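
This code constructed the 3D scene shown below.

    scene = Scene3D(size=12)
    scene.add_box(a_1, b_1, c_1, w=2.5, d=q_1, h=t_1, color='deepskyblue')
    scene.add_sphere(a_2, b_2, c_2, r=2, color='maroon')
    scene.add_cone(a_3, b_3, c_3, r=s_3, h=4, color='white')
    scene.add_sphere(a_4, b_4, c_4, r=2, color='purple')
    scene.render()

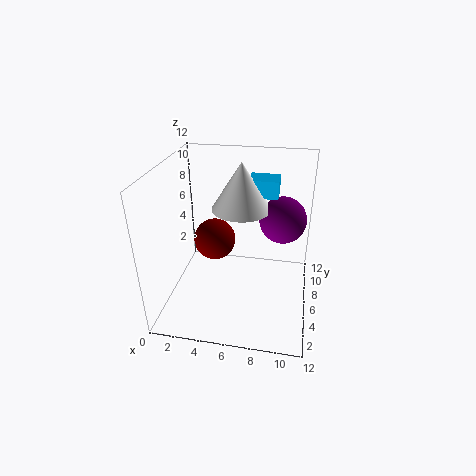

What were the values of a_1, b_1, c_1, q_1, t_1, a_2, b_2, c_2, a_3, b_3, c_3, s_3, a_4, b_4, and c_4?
a_1 = 6.5; b_1 = 7.5; c_1 = 9; q_1 = 2; t_1 = 1.5; a_2 = 3; b_2 = 9.5; c_2 = 3.5; a_3 = 6; b_3 = 7.5; c_3 = 8; s_3 = 2.5; a_4 = 9.5; b_4 = 8; c_4 = 7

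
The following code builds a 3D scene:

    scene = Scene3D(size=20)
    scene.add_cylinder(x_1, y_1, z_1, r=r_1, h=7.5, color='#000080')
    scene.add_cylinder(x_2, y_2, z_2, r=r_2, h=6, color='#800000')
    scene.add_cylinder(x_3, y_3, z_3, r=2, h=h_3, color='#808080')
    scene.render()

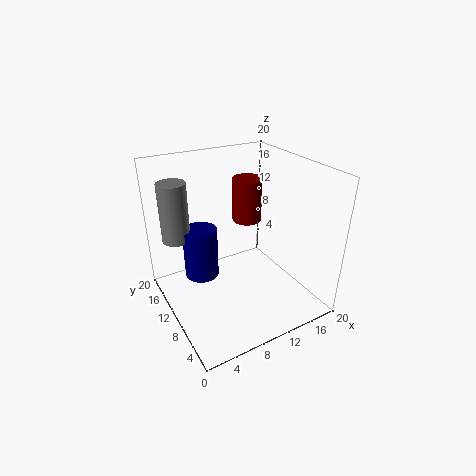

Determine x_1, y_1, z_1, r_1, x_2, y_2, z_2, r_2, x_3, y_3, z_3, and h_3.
x_1 = 6, y_1 = 14, z_1 = 3, r_1 = 2.5, x_2 = 12, y_2 = 11, z_2 = 12, r_2 = 2, x_3 = 3, y_3 = 15.5, z_3 = 9, h_3 = 8.5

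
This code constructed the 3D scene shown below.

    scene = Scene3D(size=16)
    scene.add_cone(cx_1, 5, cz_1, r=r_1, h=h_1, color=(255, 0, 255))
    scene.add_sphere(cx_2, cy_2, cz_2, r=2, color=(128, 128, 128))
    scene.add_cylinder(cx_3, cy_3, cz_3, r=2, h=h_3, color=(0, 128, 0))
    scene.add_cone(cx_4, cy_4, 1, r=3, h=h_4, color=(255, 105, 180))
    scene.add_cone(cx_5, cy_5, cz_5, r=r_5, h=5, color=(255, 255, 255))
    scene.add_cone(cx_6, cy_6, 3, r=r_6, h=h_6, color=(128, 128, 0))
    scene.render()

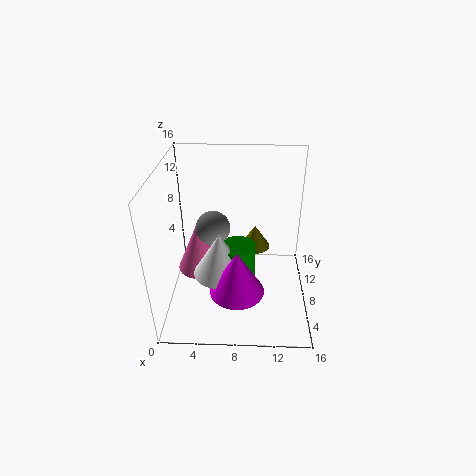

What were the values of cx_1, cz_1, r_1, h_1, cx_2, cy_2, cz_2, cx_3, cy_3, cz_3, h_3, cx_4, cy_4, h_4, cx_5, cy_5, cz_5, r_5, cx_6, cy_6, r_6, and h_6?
cx_1 = 8
cz_1 = 3
r_1 = 3
h_1 = 5
cx_2 = 5
cy_2 = 10
cz_2 = 8
cx_3 = 8
cy_3 = 8
cz_3 = 1
h_3 = 6
cx_4 = 3
cy_4 = 12
h_4 = 7
cx_5 = 6
cy_5 = 7
cz_5 = 4
r_5 = 3
cx_6 = 10
cy_6 = 14
r_6 = 2
h_6 = 3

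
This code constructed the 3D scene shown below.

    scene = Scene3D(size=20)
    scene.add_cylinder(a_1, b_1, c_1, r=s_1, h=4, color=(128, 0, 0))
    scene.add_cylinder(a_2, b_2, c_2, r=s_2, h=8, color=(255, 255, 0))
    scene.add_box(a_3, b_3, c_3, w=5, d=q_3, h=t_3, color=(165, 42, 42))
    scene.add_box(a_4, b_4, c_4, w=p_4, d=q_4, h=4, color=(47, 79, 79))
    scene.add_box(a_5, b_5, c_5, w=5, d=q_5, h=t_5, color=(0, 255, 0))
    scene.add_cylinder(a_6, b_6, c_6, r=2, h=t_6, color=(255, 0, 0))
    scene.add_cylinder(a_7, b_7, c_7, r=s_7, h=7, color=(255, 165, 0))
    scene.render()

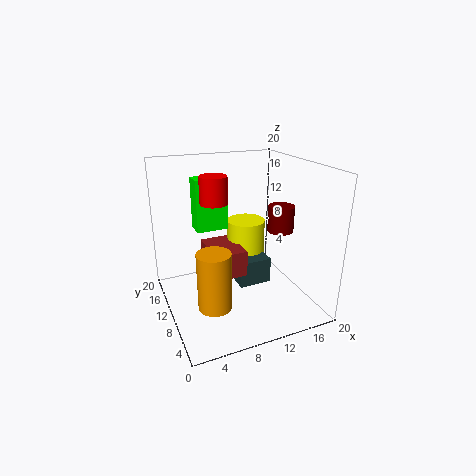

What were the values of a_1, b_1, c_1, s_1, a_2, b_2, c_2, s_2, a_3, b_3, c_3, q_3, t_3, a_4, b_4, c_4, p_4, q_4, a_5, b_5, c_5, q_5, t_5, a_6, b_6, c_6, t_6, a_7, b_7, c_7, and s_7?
a_1 = 18, b_1 = 12, c_1 = 9, s_1 = 2, a_2 = 14, b_2 = 16, c_2 = 2, s_2 = 3, a_3 = 7, b_3 = 11, c_3 = 3, q_3 = 7, t_3 = 4, a_4 = 11, b_4 = 11, c_4 = 1, p_4 = 5, q_4 = 6, a_5 = 6, b_5 = 16, c_5 = 9, q_5 = 3, t_5 = 8, a_6 = 8, b_6 = 14, c_6 = 14, t_6 = 4, a_7 = 4, b_7 = 3, c_7 = 5, s_7 = 2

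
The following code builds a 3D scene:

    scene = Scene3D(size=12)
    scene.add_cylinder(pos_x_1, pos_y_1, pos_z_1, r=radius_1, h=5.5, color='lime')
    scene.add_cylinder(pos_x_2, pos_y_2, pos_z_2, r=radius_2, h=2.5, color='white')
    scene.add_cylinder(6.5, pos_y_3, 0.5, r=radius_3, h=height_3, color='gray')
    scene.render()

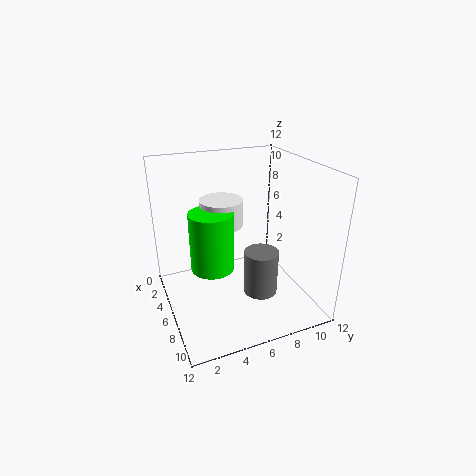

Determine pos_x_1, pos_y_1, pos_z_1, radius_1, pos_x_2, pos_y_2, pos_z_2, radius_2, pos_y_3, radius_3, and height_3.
pos_x_1 = 3.5
pos_y_1 = 4.5
pos_z_1 = 2
radius_1 = 2
pos_x_2 = 2
pos_y_2 = 6
pos_z_2 = 5.5
radius_2 = 2
pos_y_3 = 8
radius_3 = 1.5
height_3 = 4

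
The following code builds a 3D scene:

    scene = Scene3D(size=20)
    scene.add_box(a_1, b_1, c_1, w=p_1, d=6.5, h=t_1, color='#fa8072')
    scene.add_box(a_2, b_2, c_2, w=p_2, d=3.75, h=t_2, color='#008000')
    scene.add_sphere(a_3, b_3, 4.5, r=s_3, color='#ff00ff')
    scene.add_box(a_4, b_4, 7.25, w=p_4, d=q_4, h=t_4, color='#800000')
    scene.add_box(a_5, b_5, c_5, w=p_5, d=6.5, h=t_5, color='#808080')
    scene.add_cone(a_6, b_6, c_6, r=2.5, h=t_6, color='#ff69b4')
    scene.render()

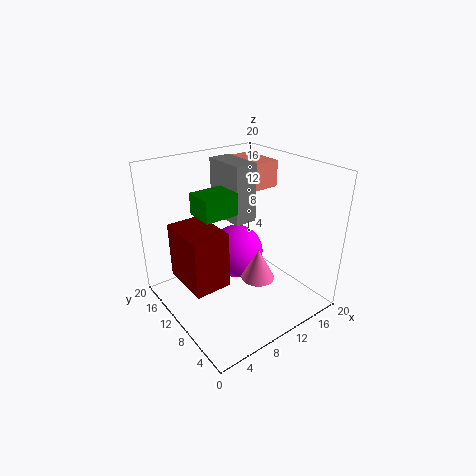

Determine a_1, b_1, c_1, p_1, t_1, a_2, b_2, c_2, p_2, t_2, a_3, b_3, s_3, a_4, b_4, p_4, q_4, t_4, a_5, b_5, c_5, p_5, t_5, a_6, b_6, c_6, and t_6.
a_1 = 11.25, b_1 = 10.75, c_1 = 15.75, p_1 = 6.25, t_1 = 3.75, a_2 = 3.5, b_2 = 7.25, c_2 = 15, p_2 = 4.5, t_2 = 2.75, a_3 = 13.25, b_3 = 14.75, s_3 = 4.25, a_4 = 0.5, b_4 = 5, p_4 = 4.5, q_4 = 6.5, t_4 = 7, a_5 = 10.25, b_5 = 10.5, c_5 = 11.5, p_5 = 3.25, t_5 = 8.25, a_6 = 13, b_6 = 9, c_6 = 2.75, t_6 = 4.75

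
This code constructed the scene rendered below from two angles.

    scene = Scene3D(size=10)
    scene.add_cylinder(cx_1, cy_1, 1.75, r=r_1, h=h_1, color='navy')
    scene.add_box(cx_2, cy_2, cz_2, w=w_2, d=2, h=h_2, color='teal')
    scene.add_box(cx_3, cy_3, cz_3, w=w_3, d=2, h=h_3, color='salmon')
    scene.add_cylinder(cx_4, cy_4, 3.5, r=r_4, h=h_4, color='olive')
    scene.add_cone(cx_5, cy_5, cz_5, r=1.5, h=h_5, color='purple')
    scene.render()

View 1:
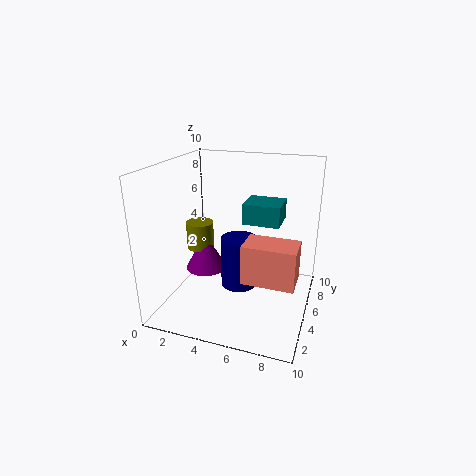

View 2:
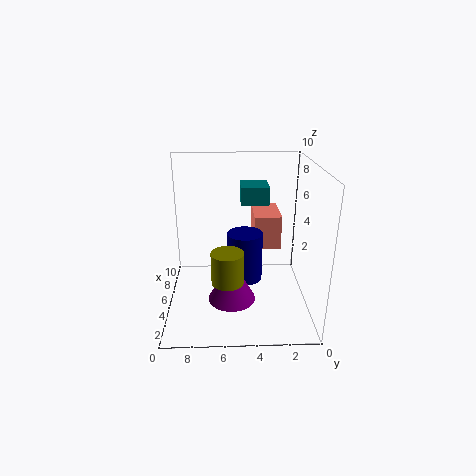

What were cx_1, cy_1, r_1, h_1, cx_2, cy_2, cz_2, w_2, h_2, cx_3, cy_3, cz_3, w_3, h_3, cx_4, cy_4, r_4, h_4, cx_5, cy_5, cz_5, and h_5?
cx_1 = 5.25, cy_1 = 4.5, r_1 = 1.25, h_1 = 3.5, cx_2 = 6, cy_2 = 2.75, cz_2 = 7, w_2 = 2.25, h_2 = 1.25, cx_3 = 6.25, cy_3 = 1.75, cz_3 = 3.5, w_3 = 3.25, h_3 = 2.5, cx_4 = 1.75, cy_4 = 5.75, r_4 = 1, h_4 = 2, cx_5 = 2.25, cy_5 = 5.5, cz_5 = 2, h_5 = 2.75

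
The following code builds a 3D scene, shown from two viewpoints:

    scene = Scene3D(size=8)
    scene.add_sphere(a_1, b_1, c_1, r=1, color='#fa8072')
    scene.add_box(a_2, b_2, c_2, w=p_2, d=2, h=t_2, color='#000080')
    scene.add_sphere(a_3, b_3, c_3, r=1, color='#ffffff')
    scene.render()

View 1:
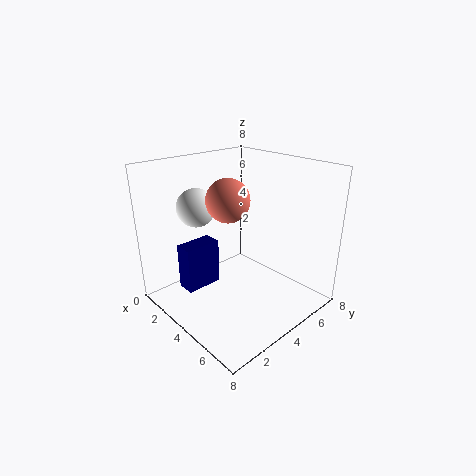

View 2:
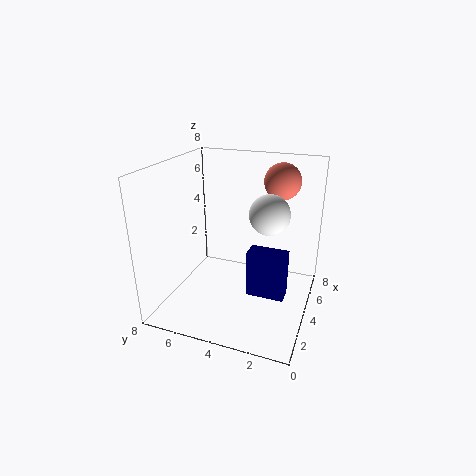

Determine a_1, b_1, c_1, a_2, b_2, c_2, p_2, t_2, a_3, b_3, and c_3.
a_1 = 5.5
b_1 = 2
c_1 = 7
a_2 = 2.5
b_2 = 1
c_2 = 1.5
p_2 = 1
t_2 = 2.5
a_3 = 3
b_3 = 2
c_3 = 6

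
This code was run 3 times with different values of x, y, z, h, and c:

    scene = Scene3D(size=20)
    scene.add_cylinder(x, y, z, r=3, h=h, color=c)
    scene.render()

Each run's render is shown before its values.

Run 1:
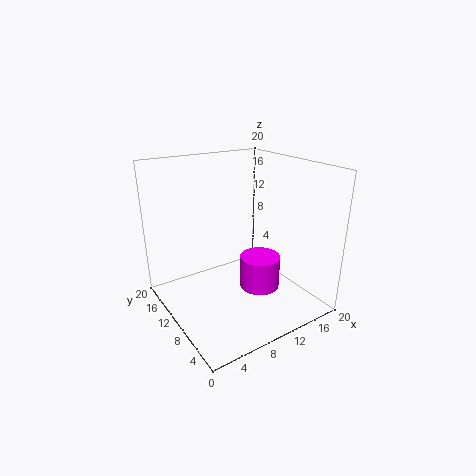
x = 14, y = 10, z = 1, h = 5, c = 'magenta'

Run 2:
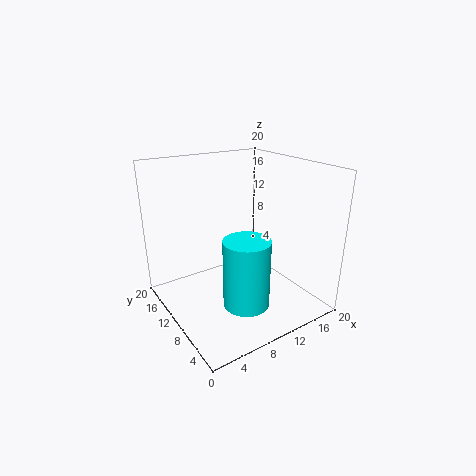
x = 8, y = 5, z = 3, h = 9, c = 'cyan'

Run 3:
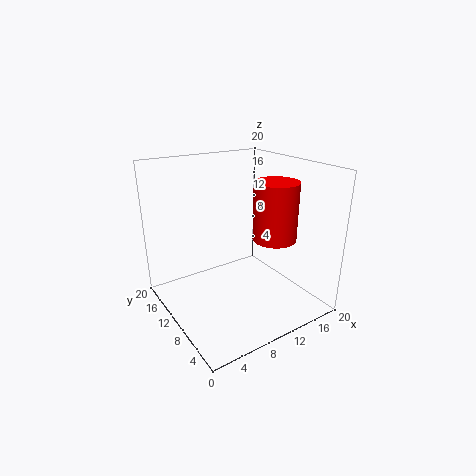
x = 14, y = 7, z = 10, h = 8, c = 'red'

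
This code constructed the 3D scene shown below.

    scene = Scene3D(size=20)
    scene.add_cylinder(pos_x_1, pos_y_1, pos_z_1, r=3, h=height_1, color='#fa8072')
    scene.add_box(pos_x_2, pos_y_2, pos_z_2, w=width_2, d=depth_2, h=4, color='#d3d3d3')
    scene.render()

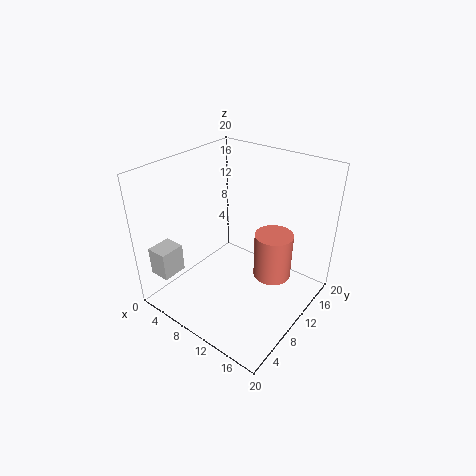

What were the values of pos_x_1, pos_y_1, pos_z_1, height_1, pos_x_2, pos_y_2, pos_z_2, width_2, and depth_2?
pos_x_1 = 12, pos_y_1 = 16.5, pos_z_1 = 0.5, height_1 = 7.5, pos_x_2 = 1, pos_y_2 = 1.5, pos_z_2 = 5, width_2 = 3, depth_2 = 3.5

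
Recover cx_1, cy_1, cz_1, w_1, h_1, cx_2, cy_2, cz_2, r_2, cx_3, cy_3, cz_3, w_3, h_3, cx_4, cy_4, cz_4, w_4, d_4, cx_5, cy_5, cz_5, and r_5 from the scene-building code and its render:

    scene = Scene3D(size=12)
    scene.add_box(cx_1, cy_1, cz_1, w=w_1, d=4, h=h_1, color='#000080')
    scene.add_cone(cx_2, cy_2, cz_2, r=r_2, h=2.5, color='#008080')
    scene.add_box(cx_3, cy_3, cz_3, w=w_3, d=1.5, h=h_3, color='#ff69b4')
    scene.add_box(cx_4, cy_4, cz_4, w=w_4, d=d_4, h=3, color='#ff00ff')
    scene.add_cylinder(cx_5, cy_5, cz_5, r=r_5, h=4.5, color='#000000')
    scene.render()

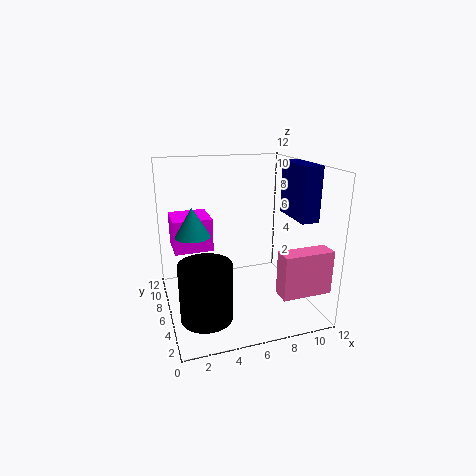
cx_1 = 10.5; cy_1 = 3.5; cz_1 = 7.5; w_1 = 1.5; h_1 = 4.5; cx_2 = 2.5; cy_2 = 7.5; cz_2 = 6; r_2 = 1.5; cx_3 = 8; cy_3 = 1; cz_3 = 2.5; w_3 = 4; h_3 = 3.5; cx_4 = 1; cy_4 = 8.5; cz_4 = 4; w_4 = 3.5; d_4 = 3.5; cx_5 = 2.5; cy_5 = 3; cz_5 = 1; r_5 = 2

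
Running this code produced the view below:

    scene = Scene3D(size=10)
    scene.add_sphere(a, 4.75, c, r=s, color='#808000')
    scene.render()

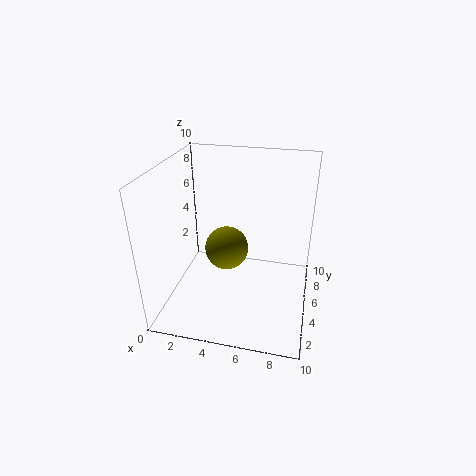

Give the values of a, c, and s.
a = 4.25; c = 4.25; s = 1.5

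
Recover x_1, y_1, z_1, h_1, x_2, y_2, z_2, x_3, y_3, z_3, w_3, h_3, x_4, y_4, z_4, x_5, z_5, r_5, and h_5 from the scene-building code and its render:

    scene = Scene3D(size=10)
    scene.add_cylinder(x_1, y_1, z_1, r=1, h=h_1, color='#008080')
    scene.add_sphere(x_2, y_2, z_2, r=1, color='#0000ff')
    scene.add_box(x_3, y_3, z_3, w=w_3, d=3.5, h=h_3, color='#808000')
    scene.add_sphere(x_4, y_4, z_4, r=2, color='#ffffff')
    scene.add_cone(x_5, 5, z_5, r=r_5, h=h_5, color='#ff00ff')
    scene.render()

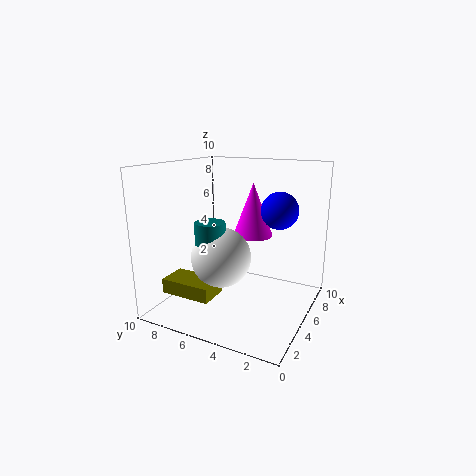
x_1 = 3; y_1 = 6; z_1 = 3; h_1 = 3.5; x_2 = 2; y_2 = 1; z_2 = 8; x_3 = 1.5; y_3 = 5.5; z_3 = 1.5; w_3 = 2; h_3 = 1; x_4 = 3.5; y_4 = 5.5; z_4 = 4; x_5 = 7.5; z_5 = 4.5; r_5 = 1.5; h_5 = 4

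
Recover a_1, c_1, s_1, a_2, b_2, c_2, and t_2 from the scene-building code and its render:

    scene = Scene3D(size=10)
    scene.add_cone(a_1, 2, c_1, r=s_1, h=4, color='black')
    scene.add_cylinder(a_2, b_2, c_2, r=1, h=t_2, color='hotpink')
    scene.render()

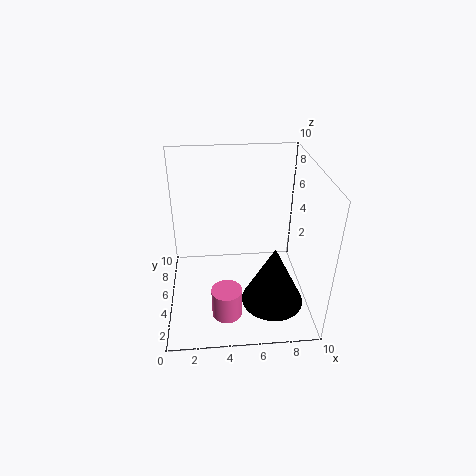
a_1 = 7; c_1 = 2; s_1 = 2; a_2 = 4; b_2 = 2; c_2 = 1; t_2 = 2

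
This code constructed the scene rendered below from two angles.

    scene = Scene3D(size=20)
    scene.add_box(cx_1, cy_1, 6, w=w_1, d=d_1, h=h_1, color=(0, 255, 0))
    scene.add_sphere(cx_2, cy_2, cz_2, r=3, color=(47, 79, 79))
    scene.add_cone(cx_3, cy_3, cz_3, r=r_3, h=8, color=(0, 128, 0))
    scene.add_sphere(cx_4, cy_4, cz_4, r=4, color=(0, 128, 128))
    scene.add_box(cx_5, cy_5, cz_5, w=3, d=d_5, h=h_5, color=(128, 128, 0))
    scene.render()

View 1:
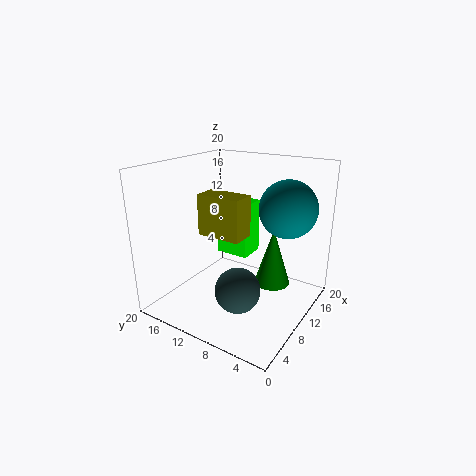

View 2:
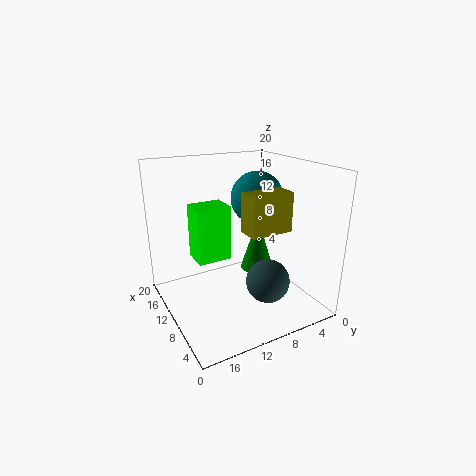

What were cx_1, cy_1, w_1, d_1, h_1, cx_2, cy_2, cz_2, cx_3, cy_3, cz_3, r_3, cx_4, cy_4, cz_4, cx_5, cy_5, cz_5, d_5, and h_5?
cx_1 = 12
cy_1 = 10
w_1 = 4
d_1 = 5
h_1 = 8
cx_2 = 6
cy_2 = 7.5
cz_2 = 4.5
cx_3 = 12
cy_3 = 5.5
cz_3 = 3.5
r_3 = 2.5
cx_4 = 14
cy_4 = 4.5
cz_4 = 14
cx_5 = 3.5
cy_5 = 6
cz_5 = 12.5
d_5 = 5.5
h_5 = 5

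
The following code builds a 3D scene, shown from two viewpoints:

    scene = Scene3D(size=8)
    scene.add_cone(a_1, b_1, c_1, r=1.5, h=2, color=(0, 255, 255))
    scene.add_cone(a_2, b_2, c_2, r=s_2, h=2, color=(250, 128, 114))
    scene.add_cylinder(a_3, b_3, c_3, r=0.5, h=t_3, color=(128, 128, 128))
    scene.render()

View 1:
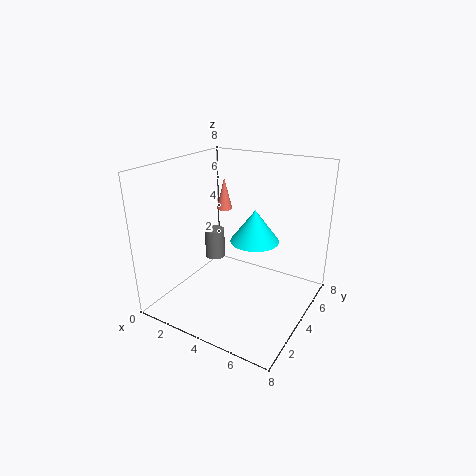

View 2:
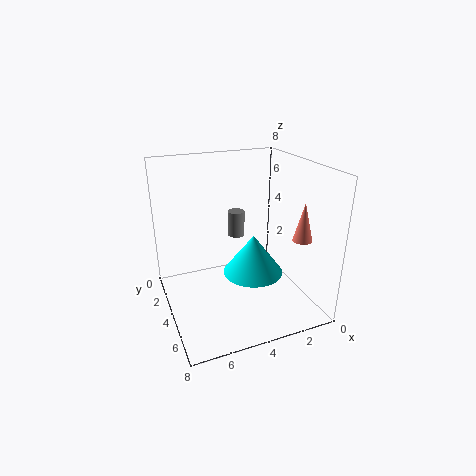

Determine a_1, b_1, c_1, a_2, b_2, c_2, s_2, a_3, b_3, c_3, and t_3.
a_1 = 4, b_1 = 6, c_1 = 3, a_2 = 1.5, b_2 = 6.5, c_2 = 4.5, s_2 = 0.5, a_3 = 3.5, b_3 = 2.5, c_3 = 3.5, t_3 = 1.5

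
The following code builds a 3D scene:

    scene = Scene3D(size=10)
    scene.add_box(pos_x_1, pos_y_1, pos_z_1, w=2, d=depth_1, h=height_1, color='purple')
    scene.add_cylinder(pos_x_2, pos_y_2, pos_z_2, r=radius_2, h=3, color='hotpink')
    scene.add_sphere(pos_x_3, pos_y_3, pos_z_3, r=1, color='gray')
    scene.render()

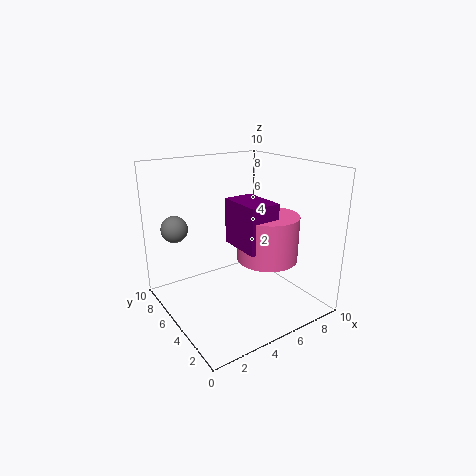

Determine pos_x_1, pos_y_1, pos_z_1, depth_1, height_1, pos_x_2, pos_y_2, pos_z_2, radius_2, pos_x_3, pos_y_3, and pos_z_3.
pos_x_1 = 4, pos_y_1 = 2, pos_z_1 = 5, depth_1 = 3, height_1 = 3, pos_x_2 = 6, pos_y_2 = 3, pos_z_2 = 4, radius_2 = 2, pos_x_3 = 2, pos_y_3 = 9, pos_z_3 = 5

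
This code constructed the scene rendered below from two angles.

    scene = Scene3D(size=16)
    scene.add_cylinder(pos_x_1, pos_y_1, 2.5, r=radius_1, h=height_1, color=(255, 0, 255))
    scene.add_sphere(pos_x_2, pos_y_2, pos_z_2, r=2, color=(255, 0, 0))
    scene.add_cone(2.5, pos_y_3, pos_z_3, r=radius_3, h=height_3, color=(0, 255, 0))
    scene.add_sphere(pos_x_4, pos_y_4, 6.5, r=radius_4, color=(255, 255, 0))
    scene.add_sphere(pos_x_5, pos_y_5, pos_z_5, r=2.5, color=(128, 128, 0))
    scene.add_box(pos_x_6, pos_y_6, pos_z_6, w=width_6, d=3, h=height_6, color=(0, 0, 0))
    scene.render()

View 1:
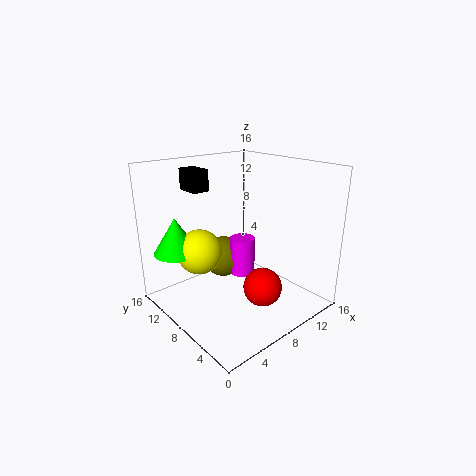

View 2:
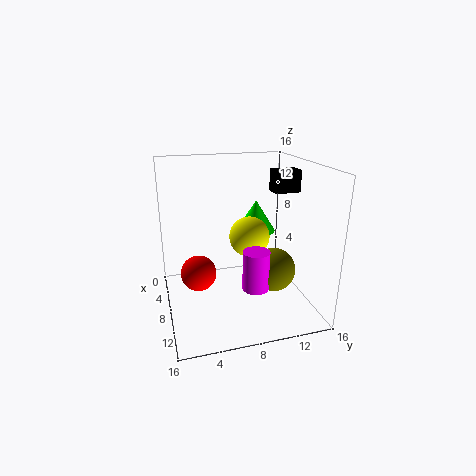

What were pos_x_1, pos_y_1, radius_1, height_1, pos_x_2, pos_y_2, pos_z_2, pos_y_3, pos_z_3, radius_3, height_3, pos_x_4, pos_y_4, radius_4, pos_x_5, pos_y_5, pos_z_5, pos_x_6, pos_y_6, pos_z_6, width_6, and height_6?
pos_x_1 = 10
pos_y_1 = 9.5
radius_1 = 1.5
height_1 = 4.5
pos_x_2 = 7.5
pos_y_2 = 3.5
pos_z_2 = 4
pos_y_3 = 12
pos_z_3 = 6.5
radius_3 = 2.5
height_3 = 4
pos_x_4 = 4.5
pos_y_4 = 10.5
radius_4 = 2.5
pos_x_5 = 9
pos_y_5 = 12
pos_z_5 = 4
pos_x_6 = 5.5
pos_y_6 = 12.5
pos_z_6 = 12.5
width_6 = 2
height_6 = 2.5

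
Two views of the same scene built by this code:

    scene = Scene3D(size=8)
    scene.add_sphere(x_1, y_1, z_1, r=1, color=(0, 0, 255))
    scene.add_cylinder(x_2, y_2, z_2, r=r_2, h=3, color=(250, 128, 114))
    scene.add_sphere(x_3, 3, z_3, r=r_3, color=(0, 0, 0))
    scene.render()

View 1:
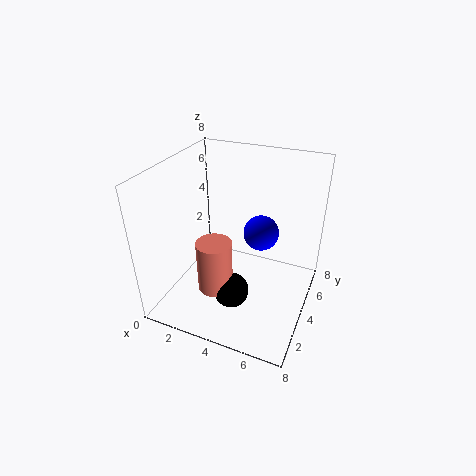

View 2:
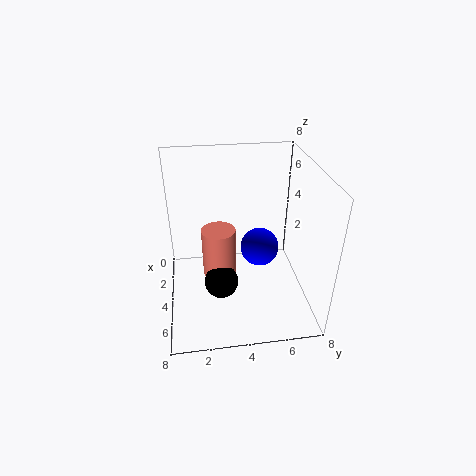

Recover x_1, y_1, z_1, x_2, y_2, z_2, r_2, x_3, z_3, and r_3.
x_1 = 5, y_1 = 5, z_1 = 4, x_2 = 3, y_2 = 3, z_2 = 1, r_2 = 1, x_3 = 4, z_3 = 1, r_3 = 1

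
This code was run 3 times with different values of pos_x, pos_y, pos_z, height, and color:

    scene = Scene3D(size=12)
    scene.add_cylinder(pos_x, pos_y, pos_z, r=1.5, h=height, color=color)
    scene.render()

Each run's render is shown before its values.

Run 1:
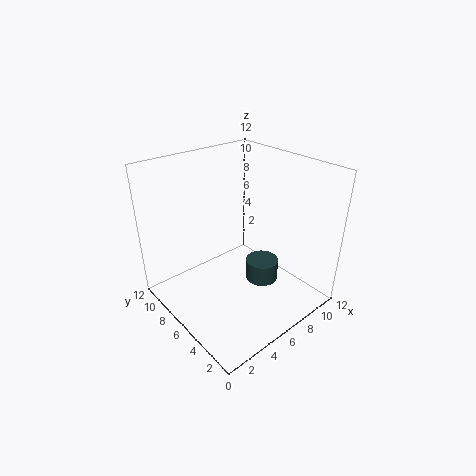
pos_x = 9, pos_y = 6, pos_z = 0.5, height = 2, color = 'darkslategray'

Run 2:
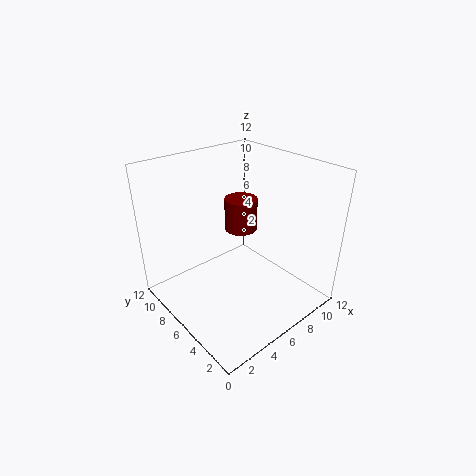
pos_x = 8.5, pos_y = 8.5, pos_z = 5, height = 3, color = 'maroon'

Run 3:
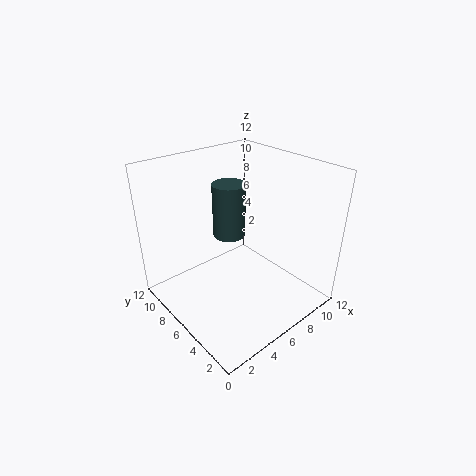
pos_x = 7.5, pos_y = 9, pos_z = 4.5, height = 5, color = 'darkslategray'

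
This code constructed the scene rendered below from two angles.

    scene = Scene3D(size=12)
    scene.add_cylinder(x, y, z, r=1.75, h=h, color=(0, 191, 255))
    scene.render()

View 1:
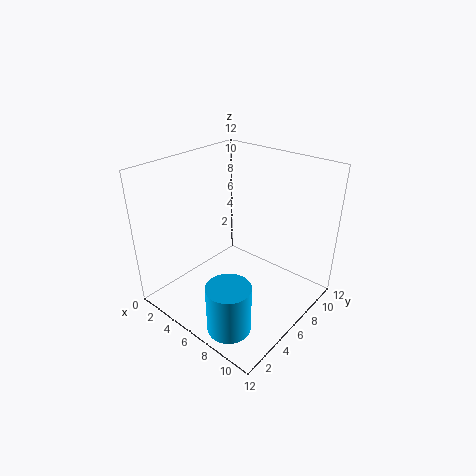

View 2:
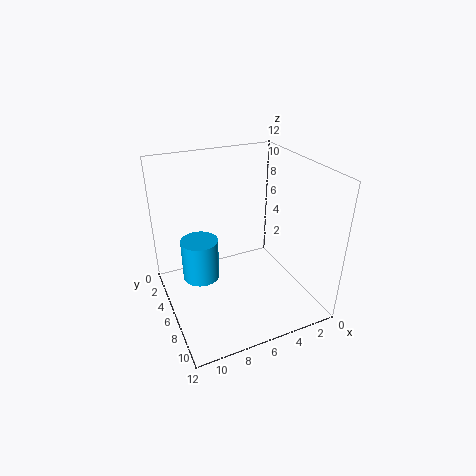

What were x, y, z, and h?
x = 8.25, y = 2.25, z = 0.25, h = 4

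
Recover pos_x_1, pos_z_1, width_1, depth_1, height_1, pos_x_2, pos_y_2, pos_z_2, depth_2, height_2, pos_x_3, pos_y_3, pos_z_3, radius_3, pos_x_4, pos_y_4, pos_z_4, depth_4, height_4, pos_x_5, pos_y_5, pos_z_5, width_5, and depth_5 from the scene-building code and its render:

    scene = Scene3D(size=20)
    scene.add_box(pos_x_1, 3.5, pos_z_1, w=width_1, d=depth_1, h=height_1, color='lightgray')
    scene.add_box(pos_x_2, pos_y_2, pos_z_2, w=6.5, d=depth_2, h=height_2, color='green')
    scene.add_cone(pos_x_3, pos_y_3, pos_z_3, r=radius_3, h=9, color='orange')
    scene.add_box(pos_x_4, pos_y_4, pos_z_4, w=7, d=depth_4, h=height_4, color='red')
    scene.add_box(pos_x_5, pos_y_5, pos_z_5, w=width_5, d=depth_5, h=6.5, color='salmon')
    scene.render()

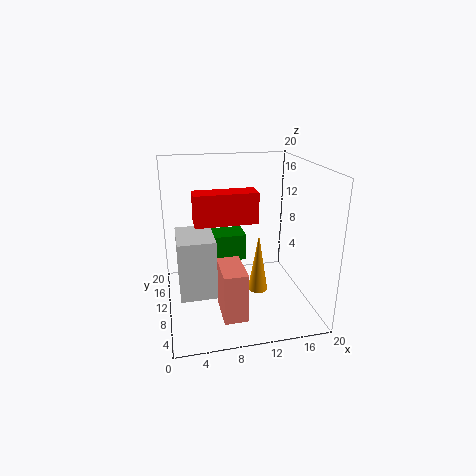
pos_x_1 = 1.5; pos_z_1 = 5; width_1 = 4.5; depth_1 = 6; height_1 = 7.5; pos_x_2 = 5.5; pos_y_2 = 13; pos_z_2 = 5; depth_2 = 4; height_2 = 4; pos_x_3 = 13.5; pos_y_3 = 11.5; pos_z_3 = 0.5; radius_3 = 1.5; pos_x_4 = 3.5; pos_y_4 = 2; pos_z_4 = 15; depth_4 = 2.5; height_4 = 3.5; pos_x_5 = 6.5; pos_y_5 = 2; pos_z_5 = 2; width_5 = 3; depth_5 = 5.5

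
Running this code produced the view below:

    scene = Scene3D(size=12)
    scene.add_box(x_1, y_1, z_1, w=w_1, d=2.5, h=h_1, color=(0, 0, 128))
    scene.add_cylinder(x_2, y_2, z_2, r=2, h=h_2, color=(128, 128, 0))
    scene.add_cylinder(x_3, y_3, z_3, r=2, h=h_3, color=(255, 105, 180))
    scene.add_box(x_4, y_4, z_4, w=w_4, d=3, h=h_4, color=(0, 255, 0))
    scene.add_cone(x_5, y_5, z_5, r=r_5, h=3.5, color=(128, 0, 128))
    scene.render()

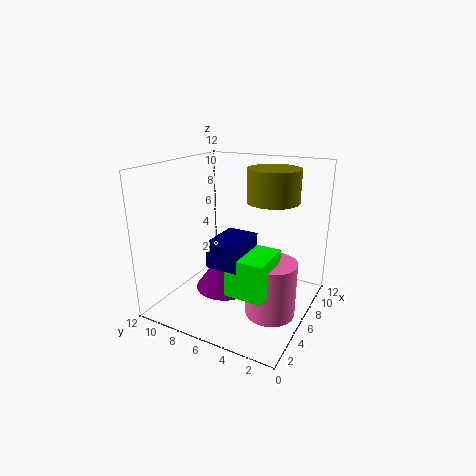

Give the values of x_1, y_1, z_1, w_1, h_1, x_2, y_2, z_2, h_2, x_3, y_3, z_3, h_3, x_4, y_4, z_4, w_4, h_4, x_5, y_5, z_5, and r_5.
x_1 = 2, y_1 = 4, z_1 = 5, w_1 = 3.5, h_1 = 2, x_2 = 6, y_2 = 3, z_2 = 9.5, h_2 = 2.5, x_3 = 5, y_3 = 2.5, z_3 = 0.5, h_3 = 4.5, x_4 = 2, y_4 = 2, z_4 = 3, w_4 = 3.5, h_4 = 3, x_5 = 5.5, y_5 = 7, z_5 = 1.5, r_5 = 2.5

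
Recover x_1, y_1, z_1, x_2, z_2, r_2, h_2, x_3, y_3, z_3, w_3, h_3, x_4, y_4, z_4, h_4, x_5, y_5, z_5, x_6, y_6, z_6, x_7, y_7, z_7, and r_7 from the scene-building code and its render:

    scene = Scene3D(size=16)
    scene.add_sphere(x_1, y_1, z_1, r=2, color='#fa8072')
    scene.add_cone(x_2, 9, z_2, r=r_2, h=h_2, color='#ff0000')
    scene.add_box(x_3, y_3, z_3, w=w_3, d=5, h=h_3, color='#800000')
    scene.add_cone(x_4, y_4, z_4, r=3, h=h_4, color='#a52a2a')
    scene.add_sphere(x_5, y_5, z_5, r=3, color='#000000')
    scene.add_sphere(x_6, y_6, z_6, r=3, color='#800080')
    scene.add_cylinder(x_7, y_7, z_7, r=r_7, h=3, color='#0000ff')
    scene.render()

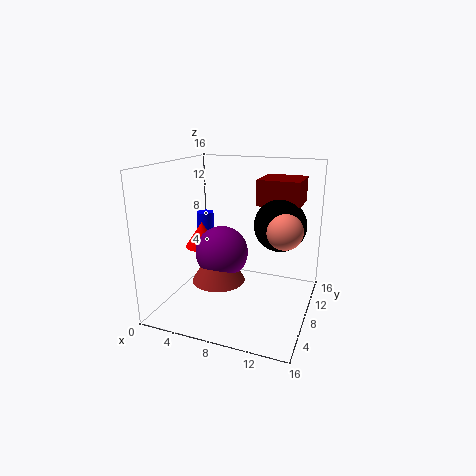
x_1 = 13
y_1 = 9
z_1 = 9
x_2 = 3
z_2 = 6
r_2 = 2
h_2 = 3
x_3 = 9
y_3 = 11
z_3 = 11
w_3 = 5
h_3 = 3
x_4 = 6
y_4 = 7
z_4 = 3
h_4 = 5
x_5 = 12
y_5 = 11
z_5 = 9
x_6 = 6
y_6 = 8
z_6 = 6
x_7 = 3
y_7 = 10
z_7 = 7
r_7 = 1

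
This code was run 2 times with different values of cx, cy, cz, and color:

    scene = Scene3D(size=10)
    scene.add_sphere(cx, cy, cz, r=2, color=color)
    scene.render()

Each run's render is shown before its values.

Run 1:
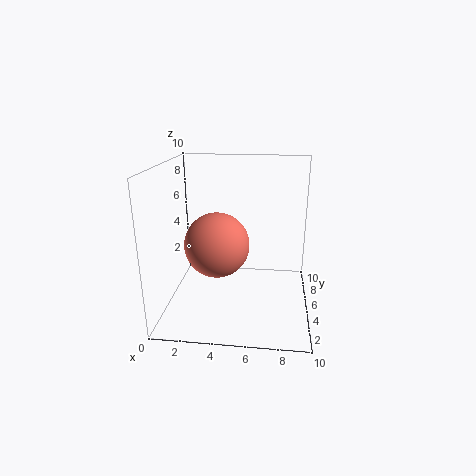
cx = 4; cy = 2.5; cz = 5.5; color = 'salmon'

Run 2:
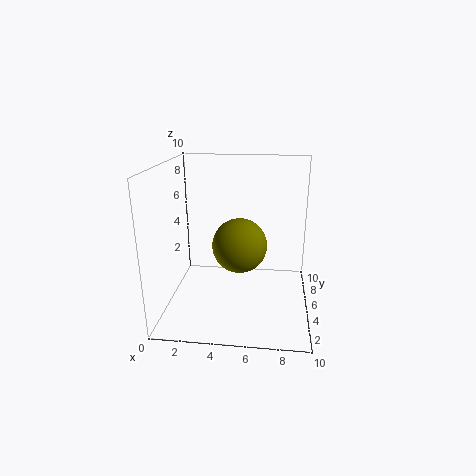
cx = 5; cy = 6; cz = 4; color = 'olive'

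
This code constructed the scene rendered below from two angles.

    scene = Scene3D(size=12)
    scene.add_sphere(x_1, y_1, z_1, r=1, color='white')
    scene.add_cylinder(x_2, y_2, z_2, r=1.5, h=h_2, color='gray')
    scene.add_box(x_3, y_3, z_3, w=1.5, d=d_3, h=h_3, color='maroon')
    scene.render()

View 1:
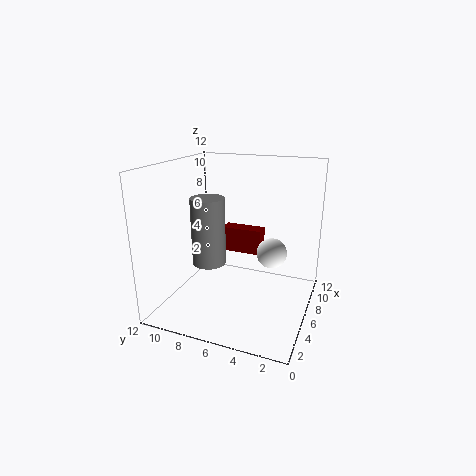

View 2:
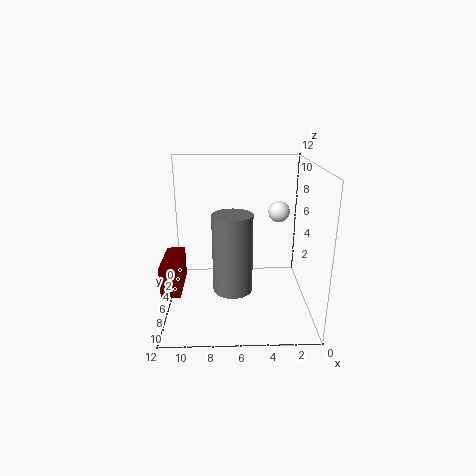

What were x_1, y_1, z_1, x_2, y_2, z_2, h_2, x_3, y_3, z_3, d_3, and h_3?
x_1 = 2, y_1 = 2, z_1 = 7, x_2 = 6.5, y_2 = 9, z_2 = 3, h_2 = 6, x_3 = 10.5, y_3 = 5.5, z_3 = 2.5, d_3 = 4, h_3 = 2.5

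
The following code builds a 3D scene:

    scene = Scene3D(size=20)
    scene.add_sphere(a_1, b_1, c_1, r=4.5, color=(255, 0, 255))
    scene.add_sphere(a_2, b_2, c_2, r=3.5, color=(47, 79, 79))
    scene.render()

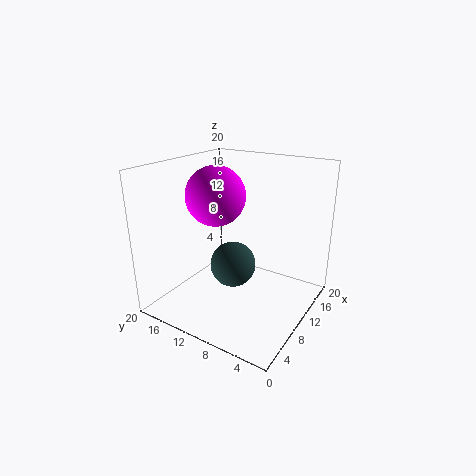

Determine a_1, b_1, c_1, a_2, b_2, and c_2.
a_1 = 12.5; b_1 = 15.5; c_1 = 14.5; a_2 = 12.5; b_2 = 12.5; c_2 = 4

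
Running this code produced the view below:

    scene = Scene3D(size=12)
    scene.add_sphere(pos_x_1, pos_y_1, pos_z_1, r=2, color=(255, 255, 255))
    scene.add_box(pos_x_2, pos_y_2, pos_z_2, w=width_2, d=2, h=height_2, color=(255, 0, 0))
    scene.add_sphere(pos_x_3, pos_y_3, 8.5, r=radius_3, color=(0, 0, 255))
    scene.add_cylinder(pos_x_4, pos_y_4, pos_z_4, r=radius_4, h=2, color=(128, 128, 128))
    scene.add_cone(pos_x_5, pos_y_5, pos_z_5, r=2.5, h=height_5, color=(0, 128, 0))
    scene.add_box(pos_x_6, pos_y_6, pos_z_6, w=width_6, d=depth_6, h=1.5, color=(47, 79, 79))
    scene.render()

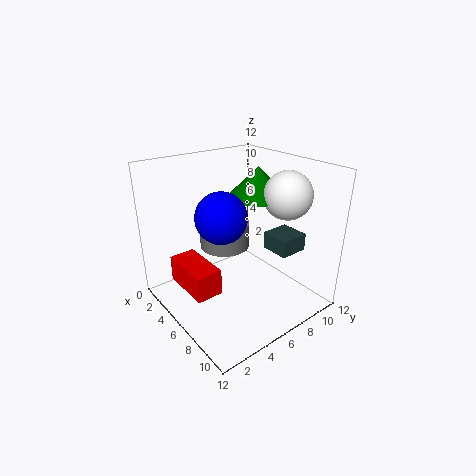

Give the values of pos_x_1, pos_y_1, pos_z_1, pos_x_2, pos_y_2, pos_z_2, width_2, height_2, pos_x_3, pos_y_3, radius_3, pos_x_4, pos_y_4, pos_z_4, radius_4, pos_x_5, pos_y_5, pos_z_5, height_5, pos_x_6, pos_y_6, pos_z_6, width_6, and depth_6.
pos_x_1 = 8; pos_y_1 = 9.5; pos_z_1 = 9.5; pos_x_2 = 4.5; pos_y_2 = 0.5; pos_z_2 = 3.5; width_2 = 4; height_2 = 2; pos_x_3 = 6.5; pos_y_3 = 4; radius_3 = 2; pos_x_4 = 5.5; pos_y_4 = 5; pos_z_4 = 5.5; radius_4 = 2; pos_x_5 = 5.5; pos_y_5 = 8.5; pos_z_5 = 9; height_5 = 2.5; pos_x_6 = 6.5; pos_y_6 = 8.5; pos_z_6 = 4.5; width_6 = 2.5; depth_6 = 2.5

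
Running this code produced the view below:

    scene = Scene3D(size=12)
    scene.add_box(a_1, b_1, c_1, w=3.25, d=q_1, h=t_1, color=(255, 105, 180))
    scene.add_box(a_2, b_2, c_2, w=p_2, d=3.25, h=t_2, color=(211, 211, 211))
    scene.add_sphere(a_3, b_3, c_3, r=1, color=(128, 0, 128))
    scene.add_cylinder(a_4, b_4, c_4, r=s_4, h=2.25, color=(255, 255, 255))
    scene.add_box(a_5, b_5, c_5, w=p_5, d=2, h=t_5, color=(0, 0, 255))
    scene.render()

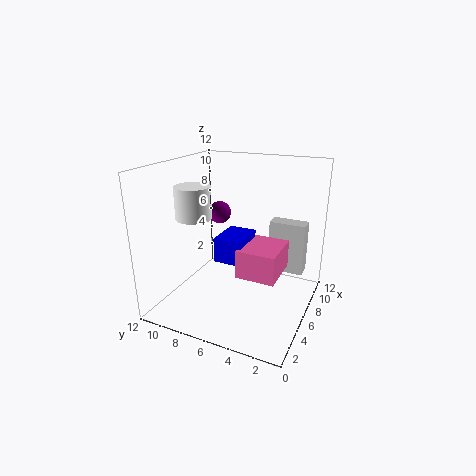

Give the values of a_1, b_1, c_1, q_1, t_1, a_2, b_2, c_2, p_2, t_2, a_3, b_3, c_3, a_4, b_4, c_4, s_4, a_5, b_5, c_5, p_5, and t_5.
a_1 = 1.25; b_1 = 1.25; c_1 = 5.25; q_1 = 2.75; t_1 = 2; a_2 = 9.5; b_2 = 1.25; c_2 = 1.75; p_2 = 1.5; t_2 = 4.75; a_3 = 8; b_3 = 8.75; c_3 = 7.25; a_4 = 1.5; b_4 = 7.25; c_4 = 9; s_4 = 1.25; a_5 = 1.5; b_5 = 3.75; c_5 = 6; p_5 = 2.75; t_5 = 1.75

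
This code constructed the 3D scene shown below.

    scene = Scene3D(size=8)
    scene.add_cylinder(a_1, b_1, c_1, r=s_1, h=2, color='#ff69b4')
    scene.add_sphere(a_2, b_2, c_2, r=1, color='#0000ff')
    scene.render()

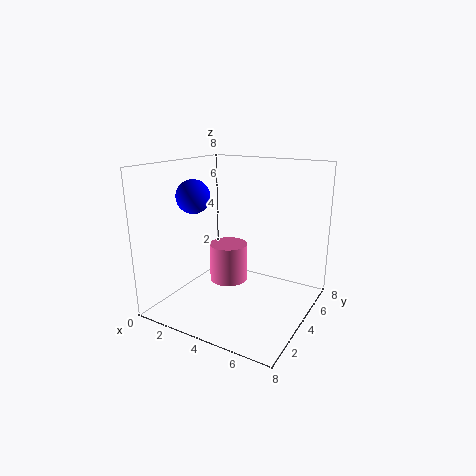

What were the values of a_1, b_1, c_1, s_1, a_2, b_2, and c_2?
a_1 = 4, b_1 = 3, c_1 = 2, s_1 = 1, a_2 = 1, b_2 = 4, c_2 = 6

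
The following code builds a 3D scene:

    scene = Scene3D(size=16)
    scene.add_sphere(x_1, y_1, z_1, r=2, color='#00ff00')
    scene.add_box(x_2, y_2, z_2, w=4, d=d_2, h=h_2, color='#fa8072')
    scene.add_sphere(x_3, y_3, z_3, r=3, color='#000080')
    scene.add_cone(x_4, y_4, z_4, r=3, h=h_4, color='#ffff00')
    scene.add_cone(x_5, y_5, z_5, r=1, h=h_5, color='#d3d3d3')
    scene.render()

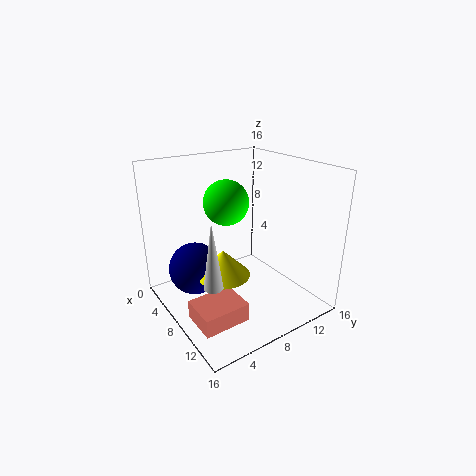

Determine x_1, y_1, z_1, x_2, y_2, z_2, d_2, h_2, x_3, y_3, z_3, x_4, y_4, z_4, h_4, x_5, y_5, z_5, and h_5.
x_1 = 12, y_1 = 4, z_1 = 14, x_2 = 9, y_2 = 1, z_2 = 1, d_2 = 5, h_2 = 2, x_3 = 5, y_3 = 4, z_3 = 4, x_4 = 8, y_4 = 6, z_4 = 4, h_4 = 3, x_5 = 11, y_5 = 3, z_5 = 5, h_5 = 7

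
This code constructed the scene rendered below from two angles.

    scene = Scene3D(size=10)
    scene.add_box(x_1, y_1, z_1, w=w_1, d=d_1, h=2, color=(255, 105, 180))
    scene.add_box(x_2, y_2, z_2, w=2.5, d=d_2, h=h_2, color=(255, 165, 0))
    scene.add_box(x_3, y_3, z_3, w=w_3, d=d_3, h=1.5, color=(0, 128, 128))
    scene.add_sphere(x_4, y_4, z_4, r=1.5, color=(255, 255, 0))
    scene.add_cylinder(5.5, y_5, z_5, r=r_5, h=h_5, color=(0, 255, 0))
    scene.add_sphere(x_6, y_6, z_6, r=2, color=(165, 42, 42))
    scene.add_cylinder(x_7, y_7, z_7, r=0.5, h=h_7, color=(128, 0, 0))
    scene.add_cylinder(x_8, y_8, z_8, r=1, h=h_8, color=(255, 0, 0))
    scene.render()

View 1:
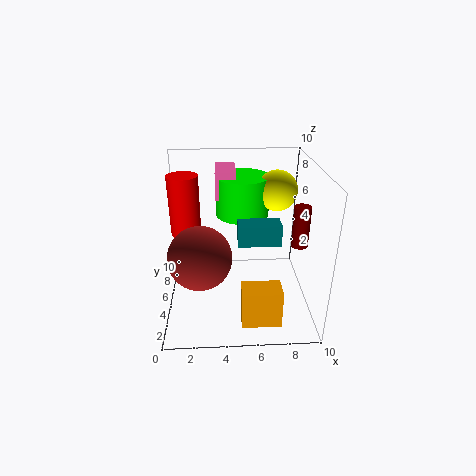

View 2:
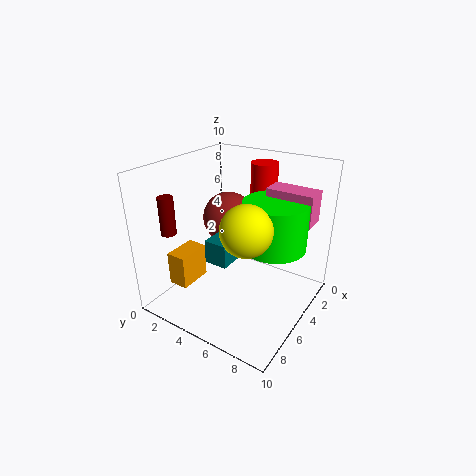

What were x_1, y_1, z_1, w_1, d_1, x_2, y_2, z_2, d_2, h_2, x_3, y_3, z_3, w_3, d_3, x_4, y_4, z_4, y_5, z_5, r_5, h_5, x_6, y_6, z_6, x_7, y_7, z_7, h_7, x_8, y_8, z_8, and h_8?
x_1 = 3.5, y_1 = 7, z_1 = 7, w_1 = 1.5, d_1 = 3, x_2 = 5, y_2 = 0.5, z_2 = 1, d_2 = 1.5, h_2 = 2.5, x_3 = 5, y_3 = 4.5, z_3 = 4.5, w_3 = 3, d_3 = 1.5, x_4 = 8, y_4 = 7.5, z_4 = 7.5, y_5 = 8, z_5 = 5.5, r_5 = 2, h_5 = 3, x_6 = 2.5, y_6 = 2.5, z_6 = 5, x_7 = 8.5, y_7 = 2, z_7 = 6, h_7 = 2.5, x_8 = 1.5, y_8 = 5, z_8 = 5.5, h_8 = 4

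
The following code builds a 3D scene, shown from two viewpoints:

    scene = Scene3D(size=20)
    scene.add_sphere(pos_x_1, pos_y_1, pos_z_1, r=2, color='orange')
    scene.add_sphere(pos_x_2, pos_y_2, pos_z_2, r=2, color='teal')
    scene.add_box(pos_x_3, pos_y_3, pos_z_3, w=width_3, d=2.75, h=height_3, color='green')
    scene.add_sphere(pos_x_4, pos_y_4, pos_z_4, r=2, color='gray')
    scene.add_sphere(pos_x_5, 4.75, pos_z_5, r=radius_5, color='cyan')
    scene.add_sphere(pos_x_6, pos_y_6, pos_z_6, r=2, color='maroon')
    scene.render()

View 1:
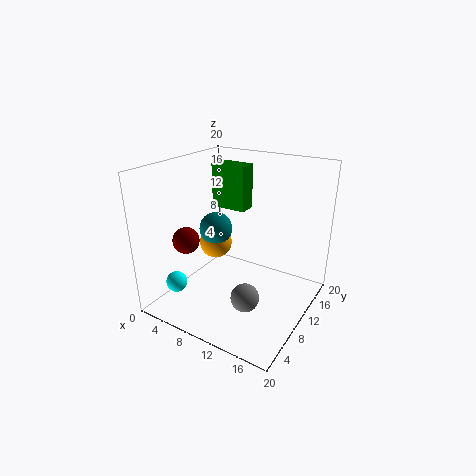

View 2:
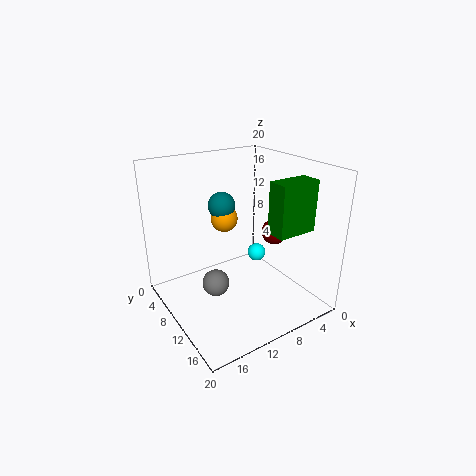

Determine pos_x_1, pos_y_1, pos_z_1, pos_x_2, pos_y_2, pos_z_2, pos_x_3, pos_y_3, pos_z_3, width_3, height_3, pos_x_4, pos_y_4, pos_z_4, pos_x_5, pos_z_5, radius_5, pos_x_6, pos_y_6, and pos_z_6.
pos_x_1 = 9.5
pos_y_1 = 5.5
pos_z_1 = 11.25
pos_x_2 = 9.75
pos_y_2 = 5.25
pos_z_2 = 13.25
pos_x_3 = 2.75
pos_y_3 = 14.25
pos_z_3 = 12
width_3 = 5.5
height_3 = 6.75
pos_x_4 = 12.5
pos_y_4 = 7.75
pos_z_4 = 2.25
pos_x_5 = 2.75
pos_z_5 = 3.25
radius_5 = 1.5
pos_x_6 = 2
pos_y_6 = 8.25
pos_z_6 = 8.25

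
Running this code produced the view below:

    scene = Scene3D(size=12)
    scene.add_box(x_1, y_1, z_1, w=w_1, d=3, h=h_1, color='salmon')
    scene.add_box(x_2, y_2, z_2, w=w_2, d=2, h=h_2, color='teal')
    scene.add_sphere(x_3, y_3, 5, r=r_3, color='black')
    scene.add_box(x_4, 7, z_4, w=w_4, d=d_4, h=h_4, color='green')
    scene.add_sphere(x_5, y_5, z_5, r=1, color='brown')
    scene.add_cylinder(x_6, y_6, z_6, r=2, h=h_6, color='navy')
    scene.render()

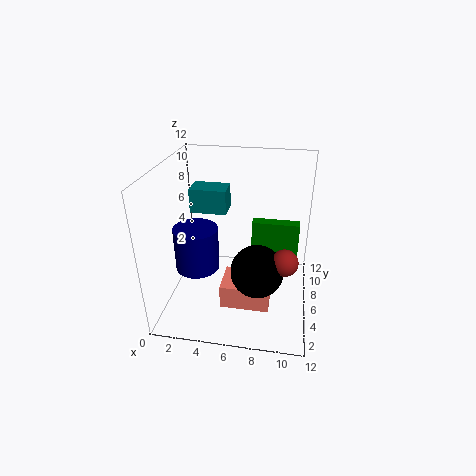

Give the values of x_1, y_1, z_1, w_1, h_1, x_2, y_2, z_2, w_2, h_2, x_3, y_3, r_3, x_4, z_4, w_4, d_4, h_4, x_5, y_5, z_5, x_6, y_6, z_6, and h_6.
x_1 = 5, y_1 = 3, z_1 = 1, w_1 = 4, h_1 = 2, x_2 = 2, y_2 = 6, z_2 = 8, w_2 = 3, h_2 = 2, x_3 = 8, y_3 = 3, r_3 = 2, x_4 = 7, z_4 = 3, w_4 = 4, d_4 = 1, h_4 = 4, x_5 = 10, y_5 = 3, z_5 = 6, x_6 = 2, y_6 = 7, z_6 = 2, h_6 = 4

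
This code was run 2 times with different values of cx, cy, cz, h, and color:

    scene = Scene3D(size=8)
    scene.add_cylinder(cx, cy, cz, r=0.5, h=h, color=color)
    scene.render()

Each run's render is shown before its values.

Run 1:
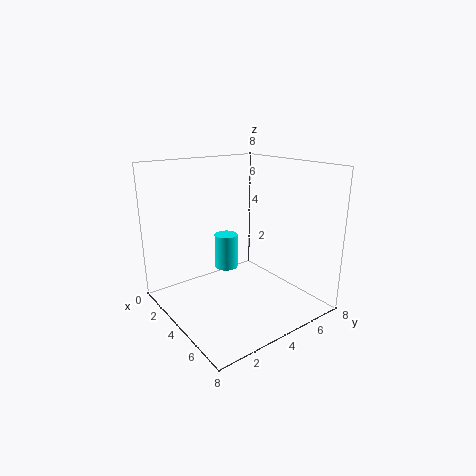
cx = 6.5; cy = 1.5; cz = 4; h = 1.5; color = 'cyan'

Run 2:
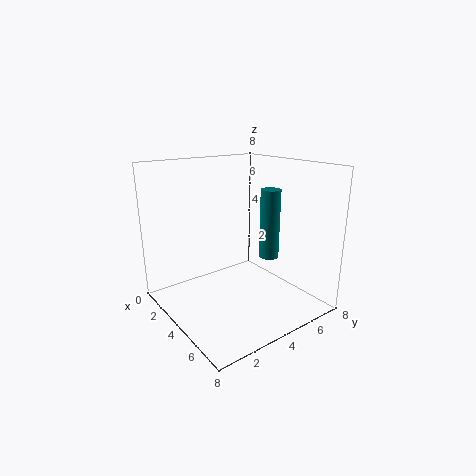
cx = 6; cy = 4.5; cz = 3.5; h = 3.5; color = 'teal'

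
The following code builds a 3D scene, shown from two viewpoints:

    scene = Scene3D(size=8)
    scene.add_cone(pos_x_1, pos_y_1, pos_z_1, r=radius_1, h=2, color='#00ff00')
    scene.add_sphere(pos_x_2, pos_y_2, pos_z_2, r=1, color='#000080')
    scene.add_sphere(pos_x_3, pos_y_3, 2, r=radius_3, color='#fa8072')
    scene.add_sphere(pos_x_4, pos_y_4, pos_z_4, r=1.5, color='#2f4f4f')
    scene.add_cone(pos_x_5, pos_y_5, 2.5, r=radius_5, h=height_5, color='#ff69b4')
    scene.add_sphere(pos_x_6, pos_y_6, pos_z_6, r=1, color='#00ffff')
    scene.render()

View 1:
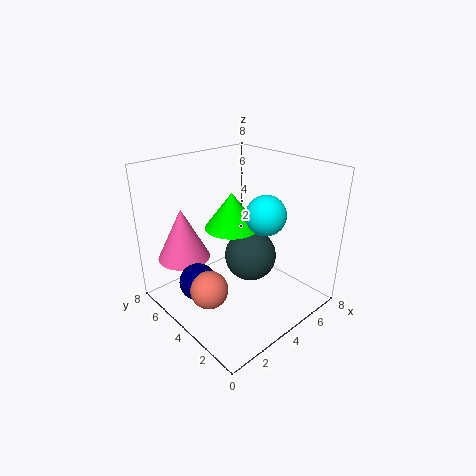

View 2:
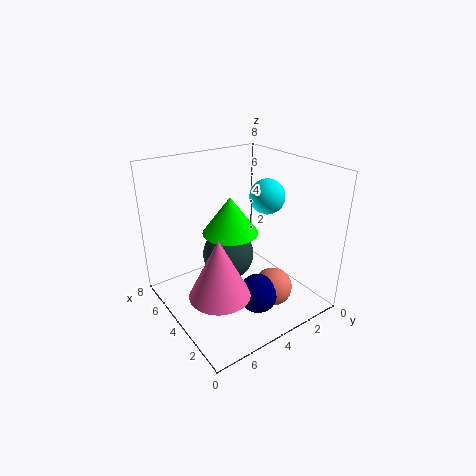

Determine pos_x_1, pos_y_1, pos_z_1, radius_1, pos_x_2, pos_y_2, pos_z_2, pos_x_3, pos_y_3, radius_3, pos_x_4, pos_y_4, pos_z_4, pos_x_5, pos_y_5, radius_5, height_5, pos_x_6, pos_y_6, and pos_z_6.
pos_x_1 = 4; pos_y_1 = 4.5; pos_z_1 = 4.5; radius_1 = 1.5; pos_x_2 = 1.5; pos_y_2 = 4.5; pos_z_2 = 2; pos_x_3 = 1.5; pos_y_3 = 3.5; radius_3 = 1; pos_x_4 = 5; pos_y_4 = 4; pos_z_4 = 2.5; pos_x_5 = 2; pos_y_5 = 6.5; radius_5 = 1.5; height_5 = 3; pos_x_6 = 4; pos_y_6 = 2; pos_z_6 = 6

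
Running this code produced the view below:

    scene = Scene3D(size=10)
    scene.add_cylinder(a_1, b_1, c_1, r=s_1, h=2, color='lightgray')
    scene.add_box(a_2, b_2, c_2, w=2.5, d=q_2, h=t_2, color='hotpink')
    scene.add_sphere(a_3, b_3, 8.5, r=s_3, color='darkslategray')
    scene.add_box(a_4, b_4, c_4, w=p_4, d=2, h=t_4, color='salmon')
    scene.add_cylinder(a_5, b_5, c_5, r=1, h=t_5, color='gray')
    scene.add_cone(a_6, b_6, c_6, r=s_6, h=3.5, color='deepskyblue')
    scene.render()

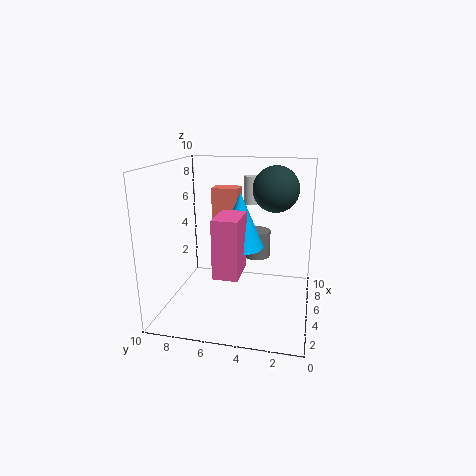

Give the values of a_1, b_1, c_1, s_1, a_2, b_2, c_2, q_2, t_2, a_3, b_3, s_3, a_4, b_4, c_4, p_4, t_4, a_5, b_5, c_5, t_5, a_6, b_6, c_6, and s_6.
a_1 = 7, b_1 = 4.5, c_1 = 7, s_1 = 0.5, a_2 = 0.5, b_2 = 4, c_2 = 4, q_2 = 1.5, t_2 = 3.5, a_3 = 5, b_3 = 2.5, s_3 = 1.5, a_4 = 7, b_4 = 5.5, c_4 = 5.5, p_4 = 1.5, t_4 = 2.5, a_5 = 7, b_5 = 4, c_5 = 3, t_5 = 2, a_6 = 3.5, b_6 = 4.5, c_6 = 5, s_6 = 1.5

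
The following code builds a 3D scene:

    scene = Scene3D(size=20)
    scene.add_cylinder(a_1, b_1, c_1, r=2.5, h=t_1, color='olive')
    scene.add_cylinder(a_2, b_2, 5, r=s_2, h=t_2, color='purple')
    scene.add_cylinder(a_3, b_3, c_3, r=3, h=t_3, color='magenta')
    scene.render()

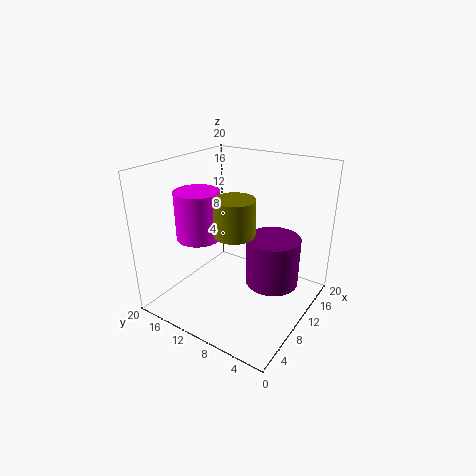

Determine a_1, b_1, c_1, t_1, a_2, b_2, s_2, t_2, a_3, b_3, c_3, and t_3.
a_1 = 5.5
b_1 = 7.5
c_1 = 13
t_1 = 4.5
a_2 = 10
b_2 = 4.5
s_2 = 3.5
t_2 = 6.5
a_3 = 6.5
b_3 = 14
c_3 = 10.5
t_3 = 6.5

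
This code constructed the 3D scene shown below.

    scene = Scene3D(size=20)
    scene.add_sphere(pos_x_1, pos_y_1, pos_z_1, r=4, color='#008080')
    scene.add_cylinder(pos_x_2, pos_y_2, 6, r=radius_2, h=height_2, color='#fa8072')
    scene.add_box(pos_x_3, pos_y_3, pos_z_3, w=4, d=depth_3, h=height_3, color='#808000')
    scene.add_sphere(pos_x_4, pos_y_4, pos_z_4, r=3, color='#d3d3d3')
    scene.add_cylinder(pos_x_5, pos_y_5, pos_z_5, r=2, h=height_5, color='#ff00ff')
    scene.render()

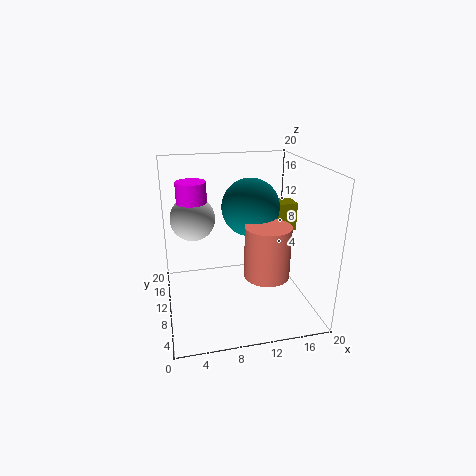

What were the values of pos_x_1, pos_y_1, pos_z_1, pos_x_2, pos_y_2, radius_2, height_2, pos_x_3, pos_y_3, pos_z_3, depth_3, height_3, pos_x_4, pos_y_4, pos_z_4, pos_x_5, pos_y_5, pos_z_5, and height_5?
pos_x_1 = 12
pos_y_1 = 11
pos_z_1 = 14
pos_x_2 = 13
pos_y_2 = 6
radius_2 = 3
height_2 = 7
pos_x_3 = 15
pos_y_3 = 11
pos_z_3 = 10
depth_3 = 3
height_3 = 4
pos_x_4 = 4
pos_y_4 = 11
pos_z_4 = 13
pos_x_5 = 4
pos_y_5 = 11
pos_z_5 = 12
height_5 = 6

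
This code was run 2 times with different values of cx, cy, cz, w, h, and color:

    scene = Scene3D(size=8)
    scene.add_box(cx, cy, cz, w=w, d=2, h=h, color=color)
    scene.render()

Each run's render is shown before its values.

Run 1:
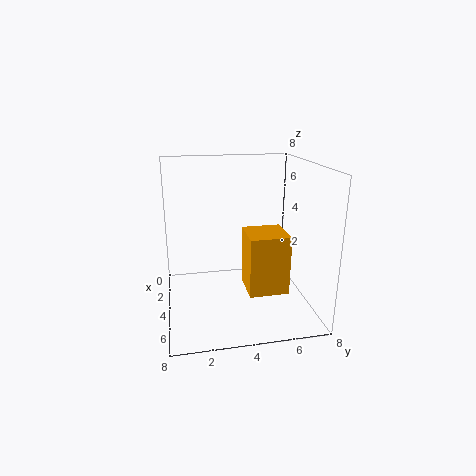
cx = 5; cy = 4; cz = 2; w = 2; h = 3; color = 'orange'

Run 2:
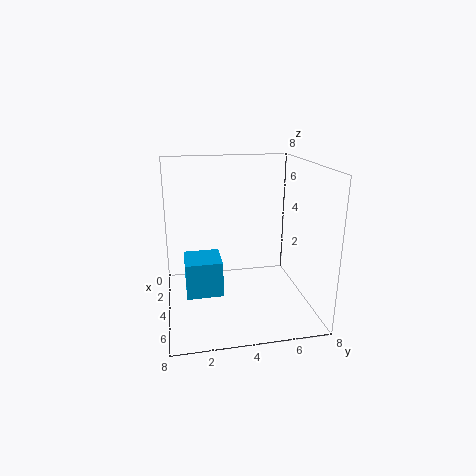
cx = 3; cy = 1; cz = 1; w = 2; h = 2; color = 'deepskyblue'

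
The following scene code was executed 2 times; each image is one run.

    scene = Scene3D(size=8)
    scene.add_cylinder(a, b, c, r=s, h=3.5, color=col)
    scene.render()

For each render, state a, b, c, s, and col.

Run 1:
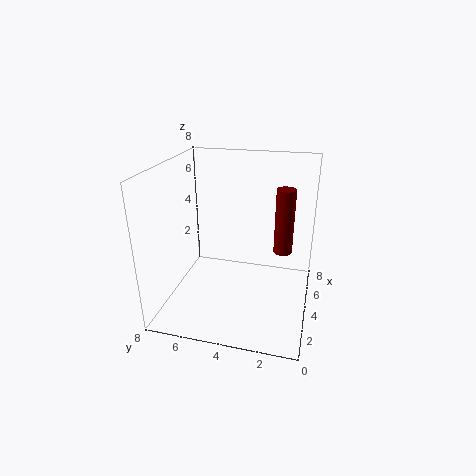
a = 4, b = 1.5, c = 3.5, s = 0.5, col = 'maroon'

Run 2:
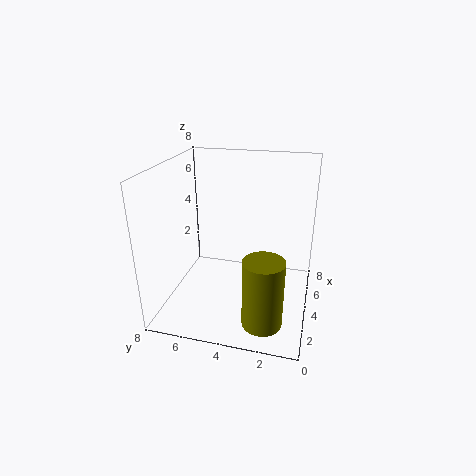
a = 1, b = 2, c = 1, s = 1, col = 'olive'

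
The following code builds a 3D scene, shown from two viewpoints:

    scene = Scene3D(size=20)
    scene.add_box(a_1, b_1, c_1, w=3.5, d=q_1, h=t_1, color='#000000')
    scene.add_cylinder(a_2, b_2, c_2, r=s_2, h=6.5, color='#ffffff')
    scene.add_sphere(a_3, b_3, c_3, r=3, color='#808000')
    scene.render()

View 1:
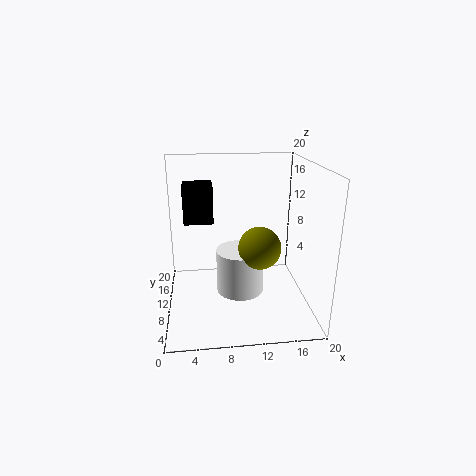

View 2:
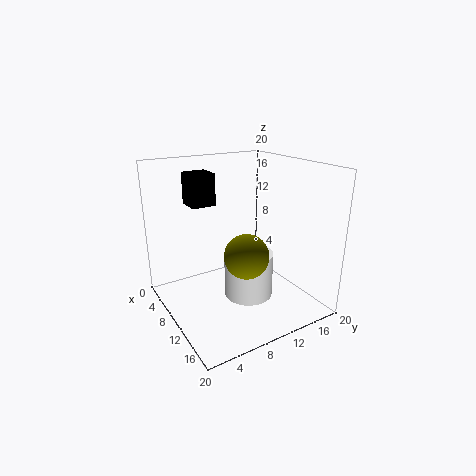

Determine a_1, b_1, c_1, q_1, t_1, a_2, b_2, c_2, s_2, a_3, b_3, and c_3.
a_1 = 3
b_1 = 5
c_1 = 14
q_1 = 3.5
t_1 = 4.5
a_2 = 10.5
b_2 = 11.5
c_2 = 1
s_2 = 3.5
a_3 = 13
b_3 = 9.5
c_3 = 8.5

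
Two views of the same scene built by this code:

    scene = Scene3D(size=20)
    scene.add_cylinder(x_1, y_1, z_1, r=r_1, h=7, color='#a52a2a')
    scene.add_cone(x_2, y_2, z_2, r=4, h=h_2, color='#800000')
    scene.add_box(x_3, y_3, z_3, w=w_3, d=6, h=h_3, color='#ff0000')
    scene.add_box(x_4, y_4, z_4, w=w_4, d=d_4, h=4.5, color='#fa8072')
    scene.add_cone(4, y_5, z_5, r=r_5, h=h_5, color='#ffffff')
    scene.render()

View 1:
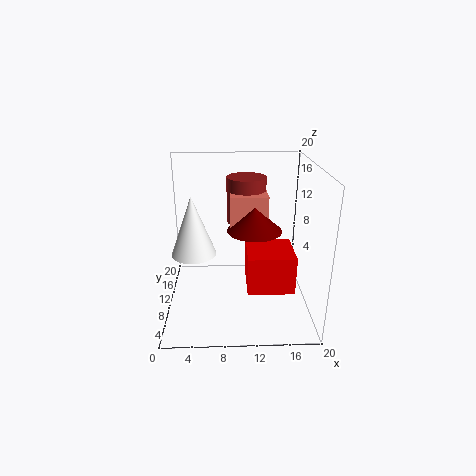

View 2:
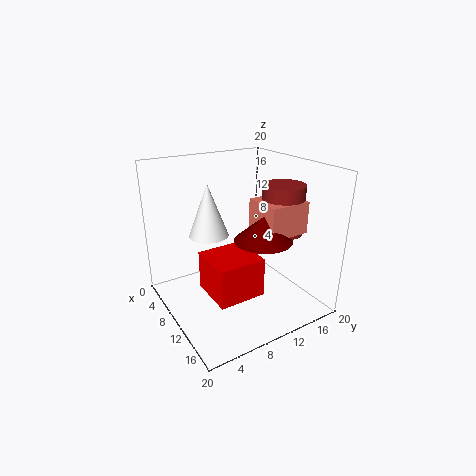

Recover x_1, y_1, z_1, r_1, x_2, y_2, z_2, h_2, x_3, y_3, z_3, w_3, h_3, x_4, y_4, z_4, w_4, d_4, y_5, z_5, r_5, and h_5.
x_1 = 11.5
y_1 = 16.5
z_1 = 10
r_1 = 3
x_2 = 12.5
y_2 = 12.5
z_2 = 10
h_2 = 3.5
x_3 = 11
y_3 = 3.5
z_3 = 5
w_3 = 6
h_3 = 5
x_4 = 9
y_4 = 12.5
z_4 = 10.5
w_4 = 5.5
d_4 = 6
y_5 = 8.5
z_5 = 8.5
r_5 = 3
h_5 = 8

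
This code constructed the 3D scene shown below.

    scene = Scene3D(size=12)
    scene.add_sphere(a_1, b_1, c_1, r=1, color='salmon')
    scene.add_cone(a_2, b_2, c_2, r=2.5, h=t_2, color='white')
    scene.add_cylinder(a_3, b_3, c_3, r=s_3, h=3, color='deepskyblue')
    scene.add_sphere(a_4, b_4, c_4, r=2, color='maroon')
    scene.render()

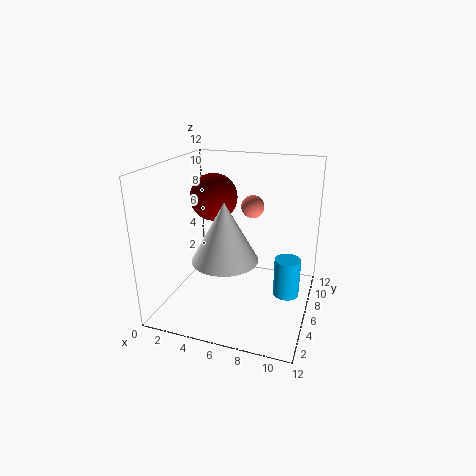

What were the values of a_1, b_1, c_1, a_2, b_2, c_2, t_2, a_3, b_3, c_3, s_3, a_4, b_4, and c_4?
a_1 = 6.5; b_1 = 8.5; c_1 = 8; a_2 = 6; b_2 = 3; c_2 = 5.5; t_2 = 4.5; a_3 = 10.5; b_3 = 4.5; c_3 = 2.5; s_3 = 1; a_4 = 3.5; b_4 = 7; c_4 = 9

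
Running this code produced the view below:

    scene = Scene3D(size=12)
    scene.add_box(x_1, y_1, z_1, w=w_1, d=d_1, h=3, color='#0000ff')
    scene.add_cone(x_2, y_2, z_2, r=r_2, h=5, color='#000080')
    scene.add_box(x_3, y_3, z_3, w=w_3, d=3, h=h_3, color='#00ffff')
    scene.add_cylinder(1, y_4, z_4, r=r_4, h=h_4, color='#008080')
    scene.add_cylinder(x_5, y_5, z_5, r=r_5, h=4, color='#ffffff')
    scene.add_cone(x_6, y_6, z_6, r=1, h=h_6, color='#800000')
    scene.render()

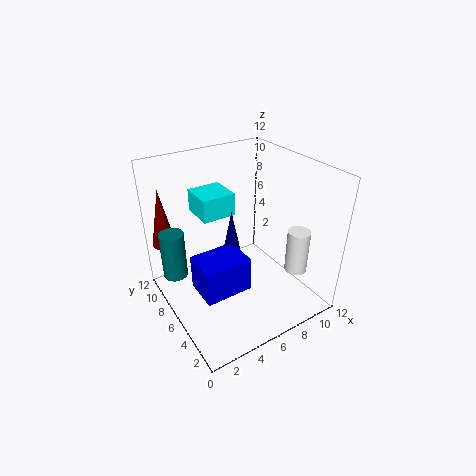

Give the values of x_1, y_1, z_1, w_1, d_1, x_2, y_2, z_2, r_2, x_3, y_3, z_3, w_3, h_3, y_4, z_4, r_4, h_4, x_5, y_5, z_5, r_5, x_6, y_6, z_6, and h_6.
x_1 = 2
y_1 = 4
z_1 = 2
w_1 = 4
d_1 = 3
x_2 = 6
y_2 = 7
z_2 = 3
r_2 = 1
x_3 = 4
y_3 = 8
z_3 = 7
w_3 = 3
h_3 = 2
y_4 = 8
z_4 = 3
r_4 = 1
h_4 = 4
x_5 = 11
y_5 = 4
z_5 = 2
r_5 = 1
x_6 = 1
y_6 = 10
z_6 = 5
h_6 = 5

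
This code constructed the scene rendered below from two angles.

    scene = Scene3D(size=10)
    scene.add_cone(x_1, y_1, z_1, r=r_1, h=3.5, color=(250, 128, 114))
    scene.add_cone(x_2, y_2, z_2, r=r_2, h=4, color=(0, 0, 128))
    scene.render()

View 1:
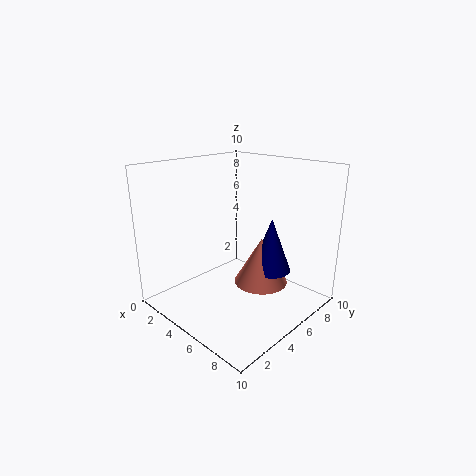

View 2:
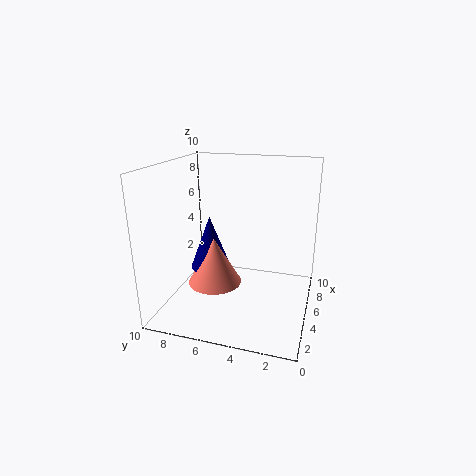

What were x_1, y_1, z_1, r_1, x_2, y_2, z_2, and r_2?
x_1 = 5.5
y_1 = 7
z_1 = 1
r_1 = 2
x_2 = 6
y_2 = 7.5
z_2 = 2
r_2 = 1.5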